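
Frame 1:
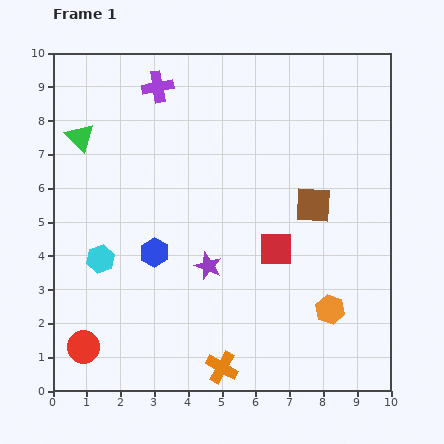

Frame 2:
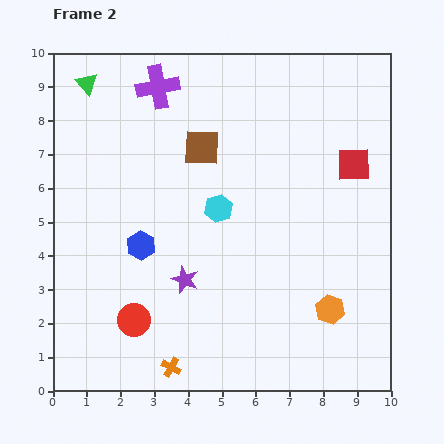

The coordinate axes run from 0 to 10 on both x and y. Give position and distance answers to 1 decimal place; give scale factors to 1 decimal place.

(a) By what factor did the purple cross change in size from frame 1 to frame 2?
1.4×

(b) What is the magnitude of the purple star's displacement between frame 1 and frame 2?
0.8

The purple star moved from (4.6, 3.7) to (3.9, 3.3), a distance of √(0.7² + 0.4²) ≈ 0.8.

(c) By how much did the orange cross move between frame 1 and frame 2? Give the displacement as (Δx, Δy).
(-1.5, 0.0)

The orange cross was at (5.0, 0.7) in frame 1 and (3.5, 0.7) in frame 2.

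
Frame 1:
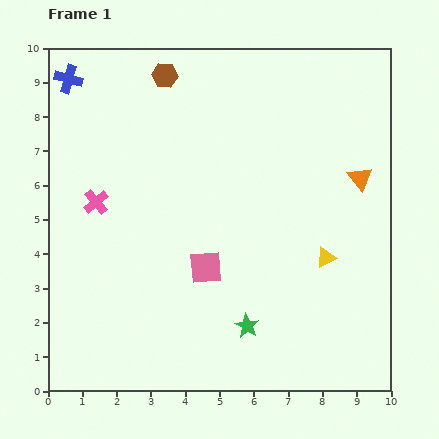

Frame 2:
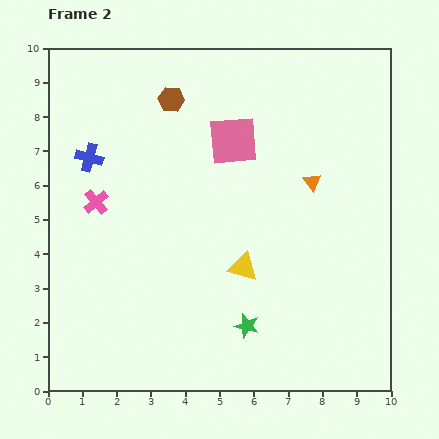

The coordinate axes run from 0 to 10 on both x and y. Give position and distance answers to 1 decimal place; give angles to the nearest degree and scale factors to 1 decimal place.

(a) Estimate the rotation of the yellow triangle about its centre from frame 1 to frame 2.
40° clockwise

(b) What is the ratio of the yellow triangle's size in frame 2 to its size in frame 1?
1.5×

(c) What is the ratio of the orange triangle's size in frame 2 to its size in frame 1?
0.7×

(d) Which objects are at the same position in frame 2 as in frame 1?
the pink cross, the green star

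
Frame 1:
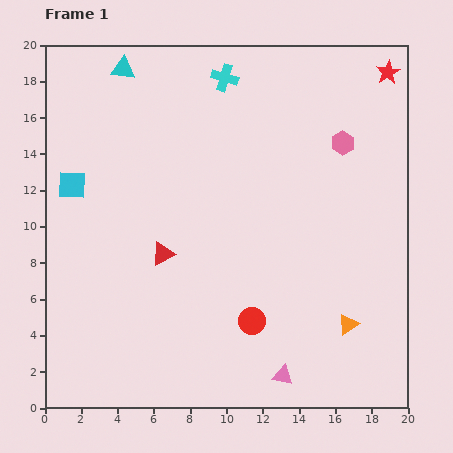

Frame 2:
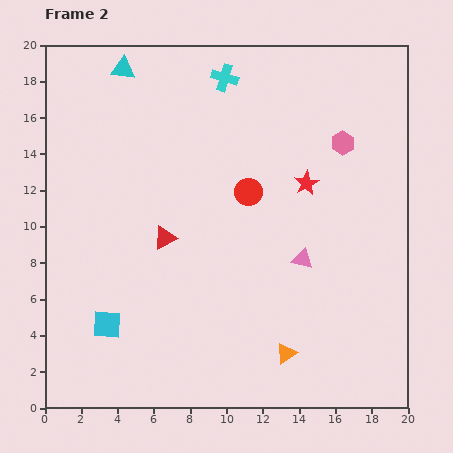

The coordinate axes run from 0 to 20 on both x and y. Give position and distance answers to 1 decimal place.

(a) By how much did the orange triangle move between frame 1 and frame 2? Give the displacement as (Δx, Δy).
(-3.4, -1.6)

The orange triangle was at (16.7, 4.6) in frame 1 and (13.3, 3.0) in frame 2.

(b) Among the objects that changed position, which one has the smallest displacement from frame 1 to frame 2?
the red triangle

(moved 0.9)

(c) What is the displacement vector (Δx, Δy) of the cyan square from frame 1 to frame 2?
(1.9, -7.7)

The cyan square was at (1.5, 12.3) in frame 1 and (3.4, 4.6) in frame 2.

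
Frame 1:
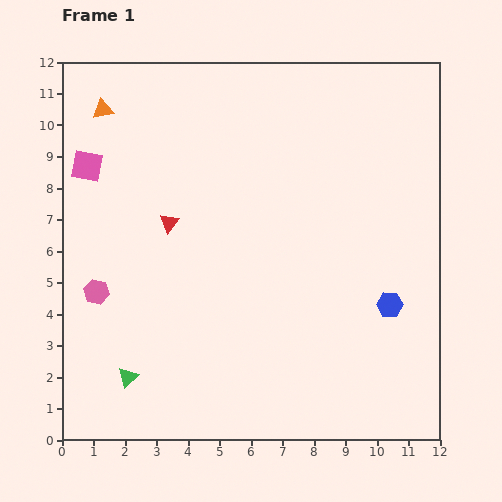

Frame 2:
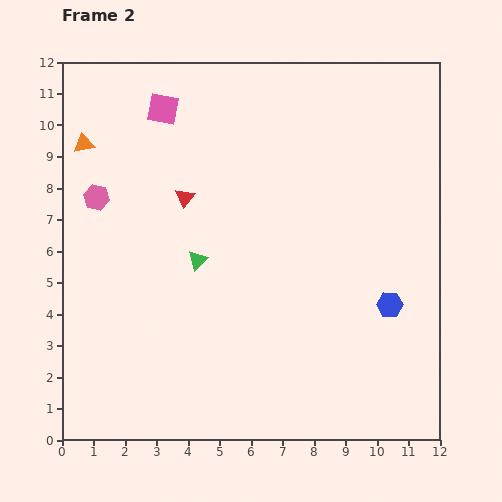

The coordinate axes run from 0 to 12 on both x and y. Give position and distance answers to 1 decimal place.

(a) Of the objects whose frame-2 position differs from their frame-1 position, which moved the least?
the red triangle

(moved 0.9)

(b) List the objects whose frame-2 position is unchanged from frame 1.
the blue hexagon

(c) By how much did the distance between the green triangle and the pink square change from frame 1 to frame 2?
-1.9

Distance in frame 1: 6.8. Distance in frame 2: 4.9.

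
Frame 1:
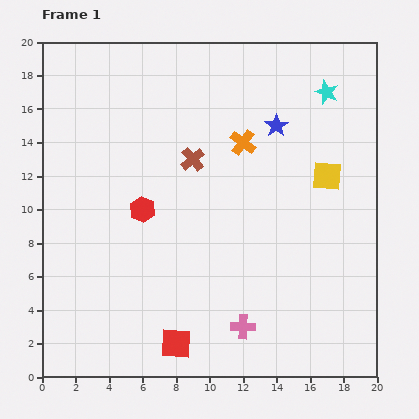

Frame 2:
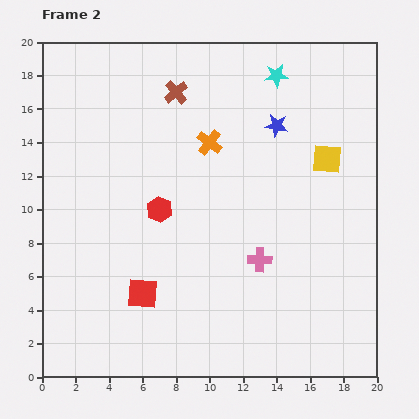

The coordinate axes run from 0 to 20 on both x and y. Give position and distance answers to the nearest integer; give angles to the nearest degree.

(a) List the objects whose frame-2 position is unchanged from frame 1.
the blue star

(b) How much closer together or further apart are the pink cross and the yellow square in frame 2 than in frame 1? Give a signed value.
-3

Distance in frame 1: 10. Distance in frame 2: 7.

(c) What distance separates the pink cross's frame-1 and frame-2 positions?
4

The pink cross moved from (12, 3) to (13, 7), a distance of √(1² + 4²) ≈ 4.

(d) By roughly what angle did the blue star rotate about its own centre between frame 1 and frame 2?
30° counter-clockwise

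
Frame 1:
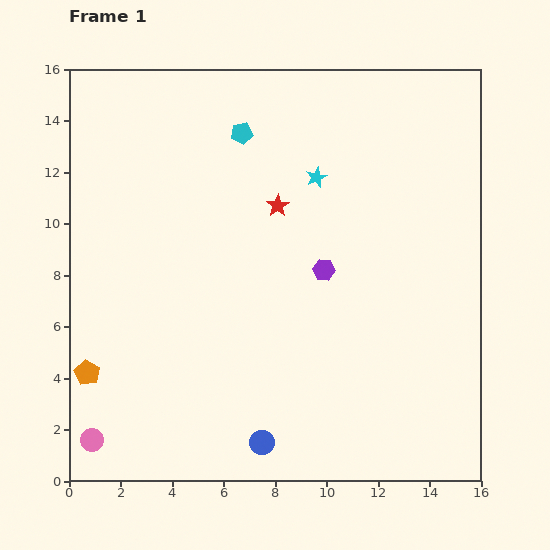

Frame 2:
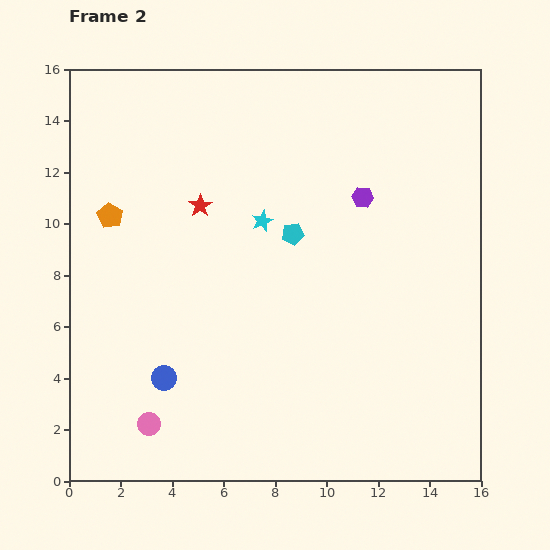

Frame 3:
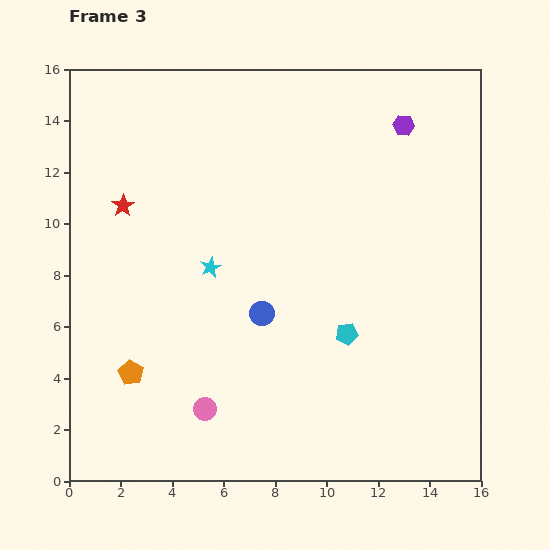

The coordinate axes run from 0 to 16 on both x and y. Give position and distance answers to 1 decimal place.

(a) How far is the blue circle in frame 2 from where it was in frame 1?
4.5

The blue circle moved from (7.5, 1.5) to (3.7, 4.0), a distance of √(3.8² + 2.5²) ≈ 4.5.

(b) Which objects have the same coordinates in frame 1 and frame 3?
none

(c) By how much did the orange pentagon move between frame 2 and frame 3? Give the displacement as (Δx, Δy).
(0.8, -6.1)

The orange pentagon was at (1.6, 10.3) in frame 2 and (2.4, 4.2) in frame 3.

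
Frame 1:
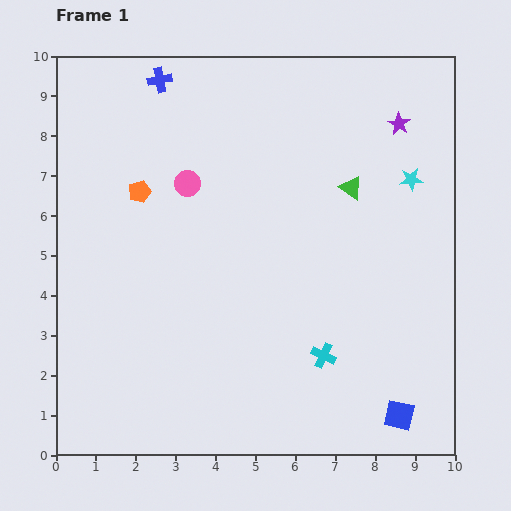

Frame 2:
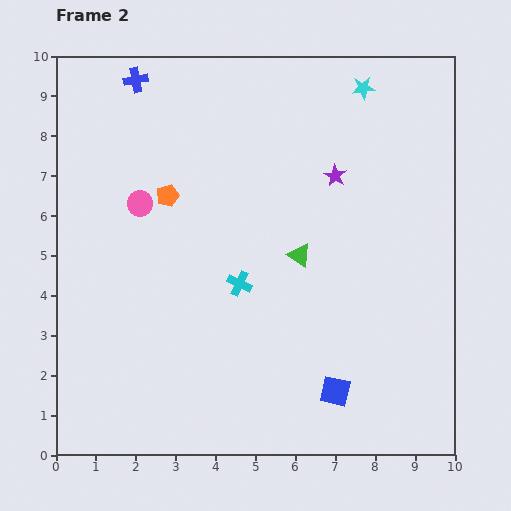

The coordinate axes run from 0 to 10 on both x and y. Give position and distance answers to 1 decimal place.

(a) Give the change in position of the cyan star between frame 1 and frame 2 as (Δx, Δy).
(-1.2, 2.3)

The cyan star was at (8.9, 6.9) in frame 1 and (7.7, 9.2) in frame 2.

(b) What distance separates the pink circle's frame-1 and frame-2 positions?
1.3

The pink circle moved from (3.3, 6.8) to (2.1, 6.3), a distance of √(1.2² + 0.5²) ≈ 1.3.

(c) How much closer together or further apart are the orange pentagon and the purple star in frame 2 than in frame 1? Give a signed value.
-2.5

Distance in frame 1: 6.7. Distance in frame 2: 4.2.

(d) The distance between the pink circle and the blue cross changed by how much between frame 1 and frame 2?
+0.4

Distance in frame 1: 2.7. Distance in frame 2: 3.1.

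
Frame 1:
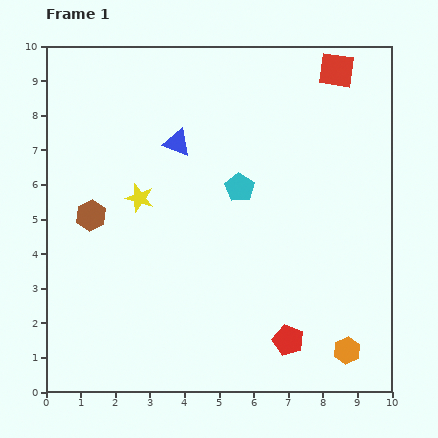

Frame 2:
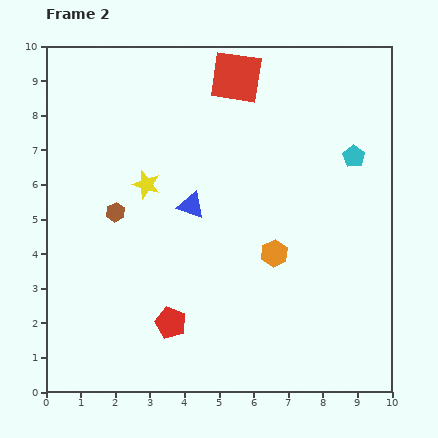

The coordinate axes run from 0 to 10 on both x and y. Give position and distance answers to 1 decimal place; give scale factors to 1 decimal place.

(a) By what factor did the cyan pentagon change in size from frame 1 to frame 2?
0.8×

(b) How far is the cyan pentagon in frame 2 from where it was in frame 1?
3.4

The cyan pentagon moved from (5.6, 5.9) to (8.9, 6.8), a distance of √(3.3² + 0.9²) ≈ 3.4.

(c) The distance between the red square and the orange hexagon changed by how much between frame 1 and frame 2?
-2.9

Distance in frame 1: 8.1. Distance in frame 2: 5.2.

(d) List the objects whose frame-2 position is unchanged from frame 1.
none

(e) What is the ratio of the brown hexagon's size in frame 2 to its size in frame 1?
0.6×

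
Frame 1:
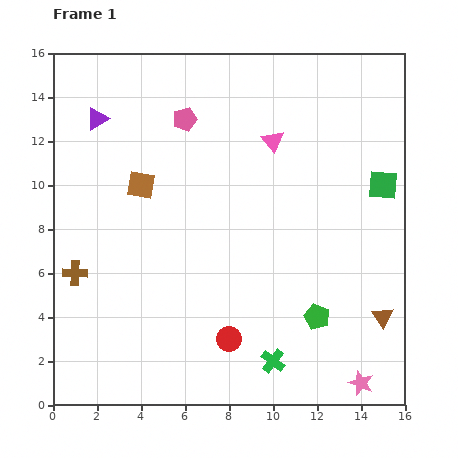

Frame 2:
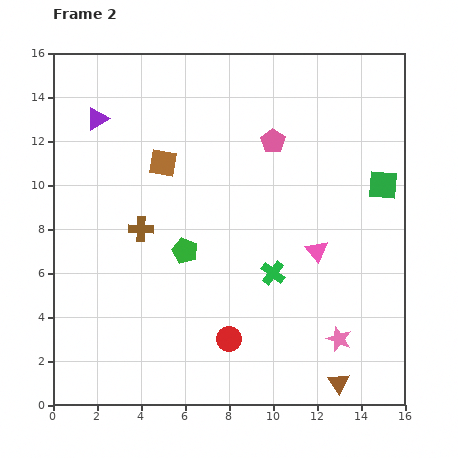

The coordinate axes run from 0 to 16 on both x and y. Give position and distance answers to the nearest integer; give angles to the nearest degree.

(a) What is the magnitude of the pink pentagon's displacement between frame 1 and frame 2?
4

The pink pentagon moved from (6, 13) to (10, 12), a distance of √(4² + 1²) ≈ 4.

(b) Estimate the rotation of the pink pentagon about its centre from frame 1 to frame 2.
19° counter-clockwise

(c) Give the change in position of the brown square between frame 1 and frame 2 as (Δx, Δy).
(1, 1)

The brown square was at (4, 10) in frame 1 and (5, 11) in frame 2.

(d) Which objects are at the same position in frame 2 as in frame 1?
the green square, the purple triangle, the red circle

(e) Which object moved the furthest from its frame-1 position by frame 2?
the green pentagon

(moved 7; next 5)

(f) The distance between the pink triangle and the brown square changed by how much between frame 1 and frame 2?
+2

Distance in frame 1: 6. Distance in frame 2: 8.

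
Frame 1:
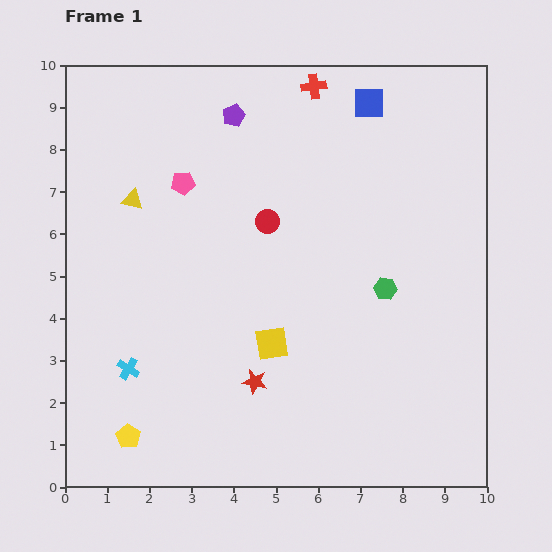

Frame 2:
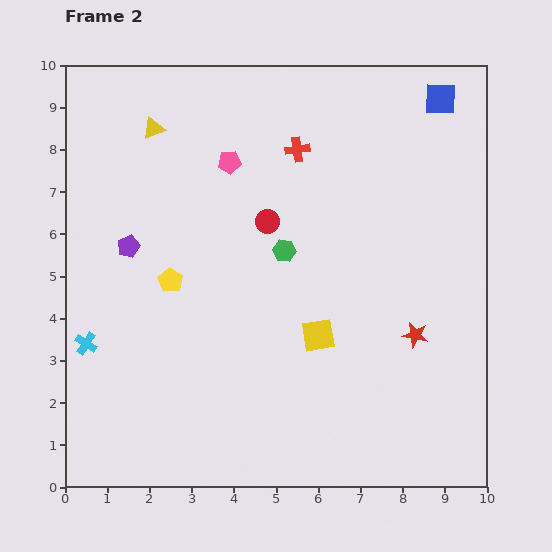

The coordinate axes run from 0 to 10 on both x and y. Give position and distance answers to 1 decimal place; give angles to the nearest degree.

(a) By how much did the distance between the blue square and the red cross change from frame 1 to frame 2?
+2.2

Distance in frame 1: 1.4. Distance in frame 2: 3.6.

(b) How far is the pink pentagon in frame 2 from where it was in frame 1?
1.2

The pink pentagon moved from (2.8, 7.2) to (3.9, 7.7), a distance of √(1.1² + 0.5²) ≈ 1.2.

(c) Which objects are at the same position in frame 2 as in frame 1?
the red circle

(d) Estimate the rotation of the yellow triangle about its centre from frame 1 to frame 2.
36° counter-clockwise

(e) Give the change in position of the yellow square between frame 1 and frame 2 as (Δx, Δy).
(1.1, 0.2)

The yellow square was at (4.9, 3.4) in frame 1 and (6.0, 3.6) in frame 2.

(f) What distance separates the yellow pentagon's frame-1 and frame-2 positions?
3.8

The yellow pentagon moved from (1.5, 1.2) to (2.5, 4.9), a distance of √(1.0² + 3.7²) ≈ 3.8.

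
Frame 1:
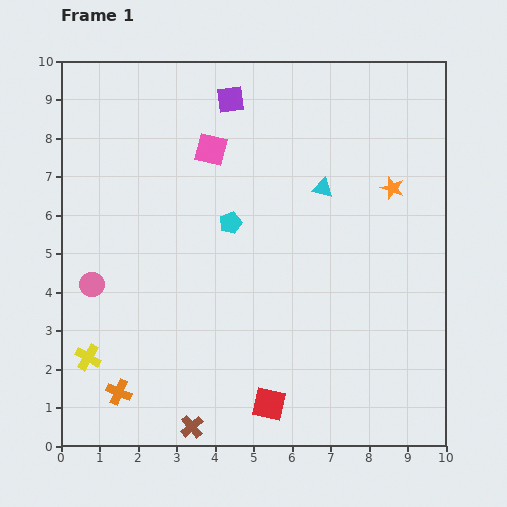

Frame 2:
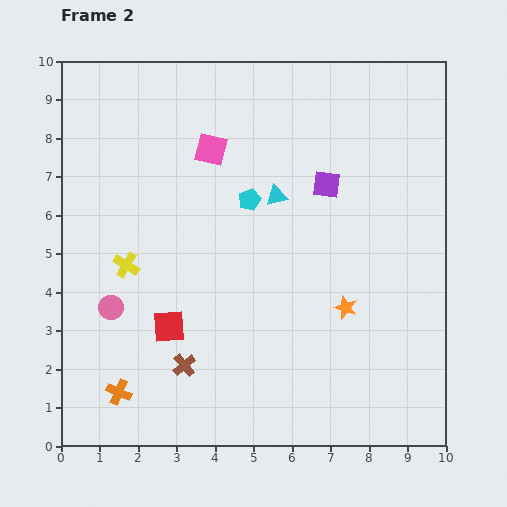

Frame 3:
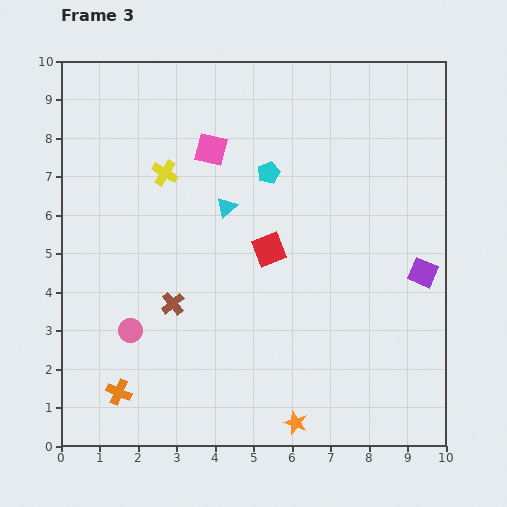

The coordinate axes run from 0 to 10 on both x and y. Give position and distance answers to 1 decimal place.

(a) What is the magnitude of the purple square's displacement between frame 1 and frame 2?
3.3

The purple square moved from (4.4, 9.0) to (6.9, 6.8), a distance of √(2.5² + 2.2²) ≈ 3.3.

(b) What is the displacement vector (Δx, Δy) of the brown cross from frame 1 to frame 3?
(-0.5, 3.2)

The brown cross was at (3.4, 0.5) in frame 1 and (2.9, 3.7) in frame 3.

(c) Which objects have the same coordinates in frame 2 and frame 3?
the orange cross, the pink square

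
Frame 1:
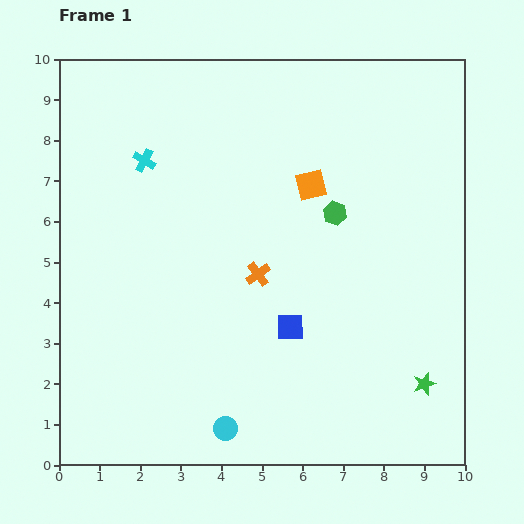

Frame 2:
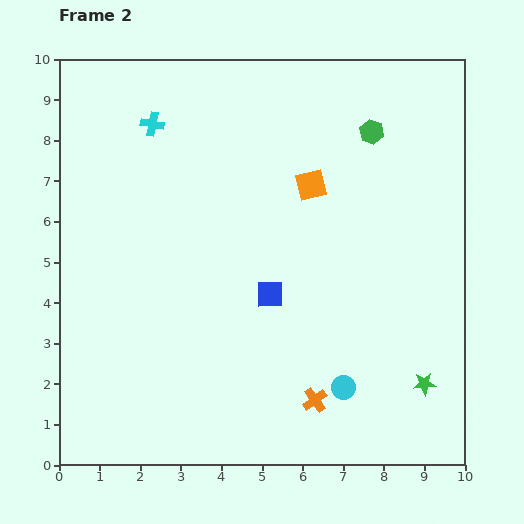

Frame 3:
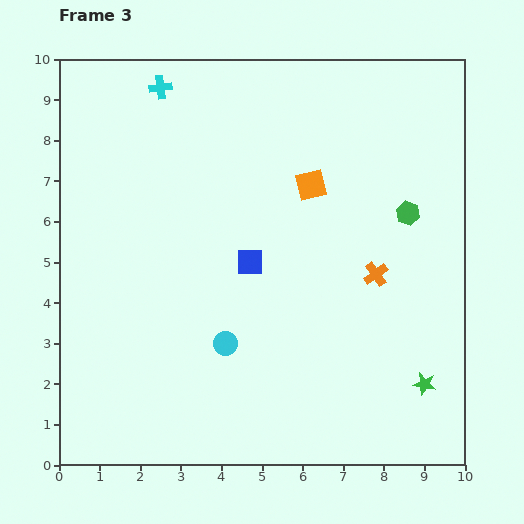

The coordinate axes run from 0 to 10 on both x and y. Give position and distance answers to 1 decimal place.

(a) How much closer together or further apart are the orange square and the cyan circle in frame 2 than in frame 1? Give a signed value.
-1.3

Distance in frame 1: 6.4. Distance in frame 2: 5.1.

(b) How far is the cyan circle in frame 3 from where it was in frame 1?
2.1

The cyan circle moved from (4.1, 0.9) to (4.1, 3.0), a distance of √(0.0² + 2.1²) ≈ 2.1.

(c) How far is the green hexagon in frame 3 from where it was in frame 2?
2.2

The green hexagon moved from (7.7, 8.2) to (8.6, 6.2), a distance of √(0.9² + 2.0²) ≈ 2.2.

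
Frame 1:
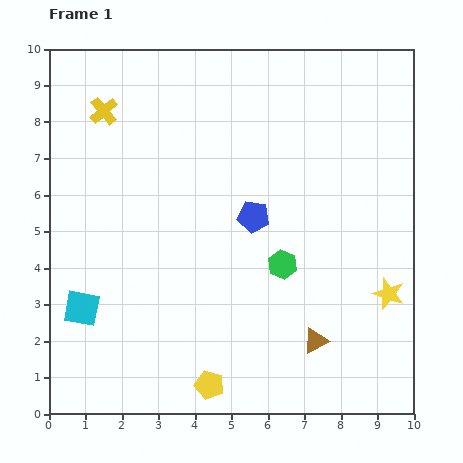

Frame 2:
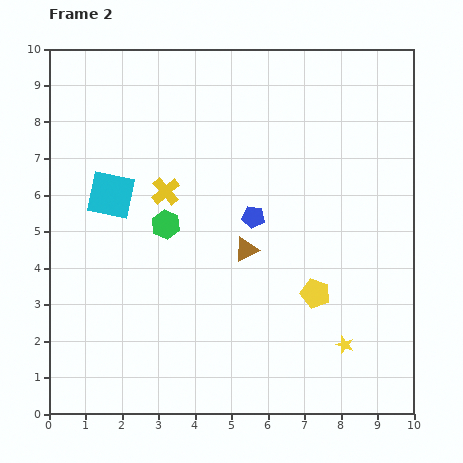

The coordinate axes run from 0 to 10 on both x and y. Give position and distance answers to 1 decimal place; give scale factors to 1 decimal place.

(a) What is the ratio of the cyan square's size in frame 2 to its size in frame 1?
1.3×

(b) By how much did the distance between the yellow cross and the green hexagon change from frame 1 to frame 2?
-5.6

Distance in frame 1: 6.5. Distance in frame 2: 0.9.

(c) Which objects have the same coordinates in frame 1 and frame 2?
the blue pentagon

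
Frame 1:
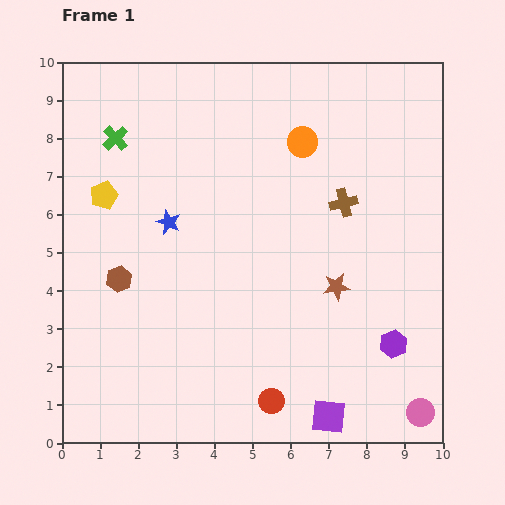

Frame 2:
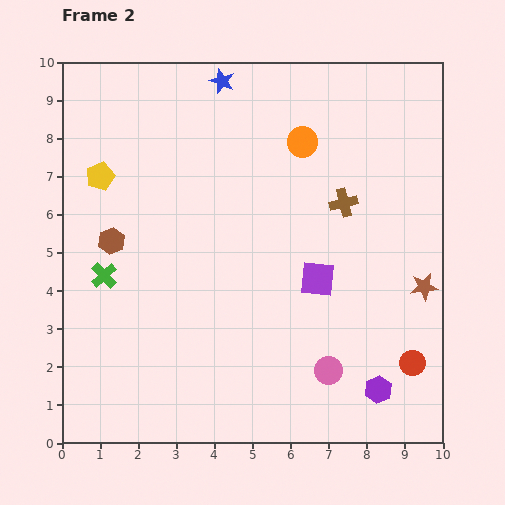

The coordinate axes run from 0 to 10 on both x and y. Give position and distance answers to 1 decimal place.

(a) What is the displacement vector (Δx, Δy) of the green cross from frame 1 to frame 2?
(-0.3, -3.6)

The green cross was at (1.4, 8.0) in frame 1 and (1.1, 4.4) in frame 2.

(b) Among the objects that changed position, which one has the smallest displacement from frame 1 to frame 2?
the yellow pentagon

(moved 0.5)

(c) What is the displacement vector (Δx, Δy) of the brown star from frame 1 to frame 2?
(2.3, 0.0)

The brown star was at (7.2, 4.1) in frame 1 and (9.5, 4.1) in frame 2.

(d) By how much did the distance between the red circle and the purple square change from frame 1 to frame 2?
+1.7

Distance in frame 1: 1.6. Distance in frame 2: 3.3.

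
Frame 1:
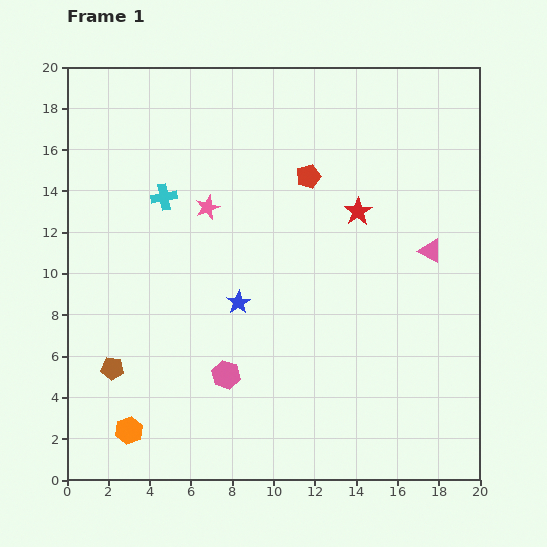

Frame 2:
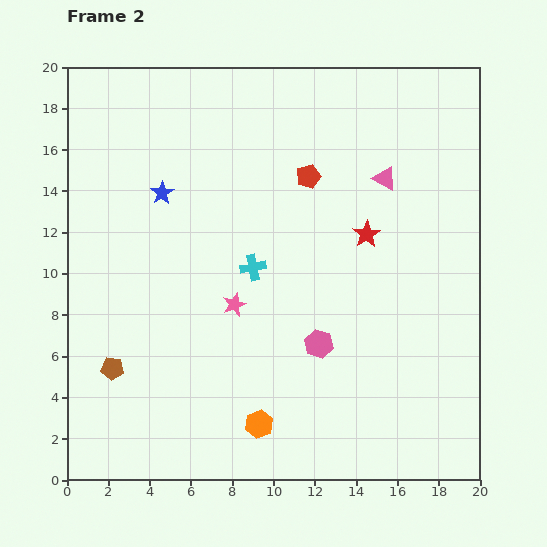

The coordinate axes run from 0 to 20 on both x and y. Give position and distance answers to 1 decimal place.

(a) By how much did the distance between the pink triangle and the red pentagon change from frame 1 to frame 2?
-3.2

Distance in frame 1: 6.9. Distance in frame 2: 3.7.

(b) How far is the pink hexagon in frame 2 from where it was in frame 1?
4.7

The pink hexagon moved from (7.7, 5.1) to (12.2, 6.6), a distance of √(4.5² + 1.5²) ≈ 4.7.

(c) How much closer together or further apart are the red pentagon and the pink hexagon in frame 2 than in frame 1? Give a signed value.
-2.3

Distance in frame 1: 10.4. Distance in frame 2: 8.1.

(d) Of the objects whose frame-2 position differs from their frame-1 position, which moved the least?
the red star

(moved 1.2)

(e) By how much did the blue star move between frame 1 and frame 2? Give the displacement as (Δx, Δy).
(-3.7, 5.3)

The blue star was at (8.3, 8.6) in frame 1 and (4.6, 13.9) in frame 2.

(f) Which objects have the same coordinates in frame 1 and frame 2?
the red pentagon, the brown pentagon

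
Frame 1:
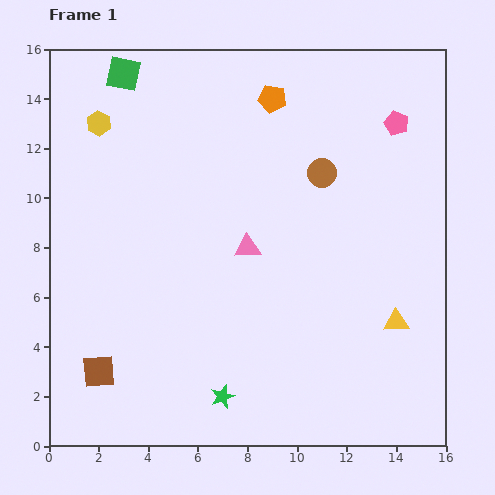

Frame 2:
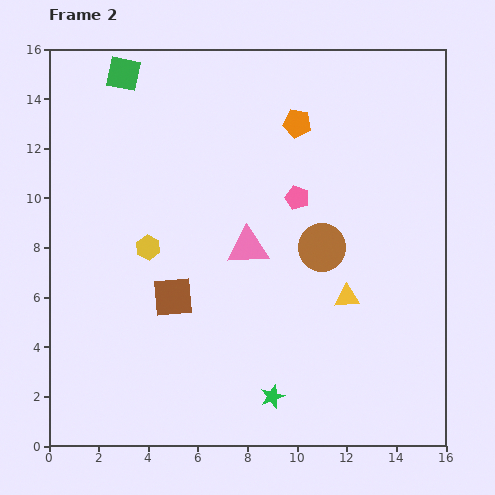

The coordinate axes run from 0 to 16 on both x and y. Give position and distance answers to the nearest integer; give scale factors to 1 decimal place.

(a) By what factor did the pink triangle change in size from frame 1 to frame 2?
1.6×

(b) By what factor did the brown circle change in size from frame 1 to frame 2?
1.6×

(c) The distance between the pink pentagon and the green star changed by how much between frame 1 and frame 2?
-5

Distance in frame 1: 13. Distance in frame 2: 8.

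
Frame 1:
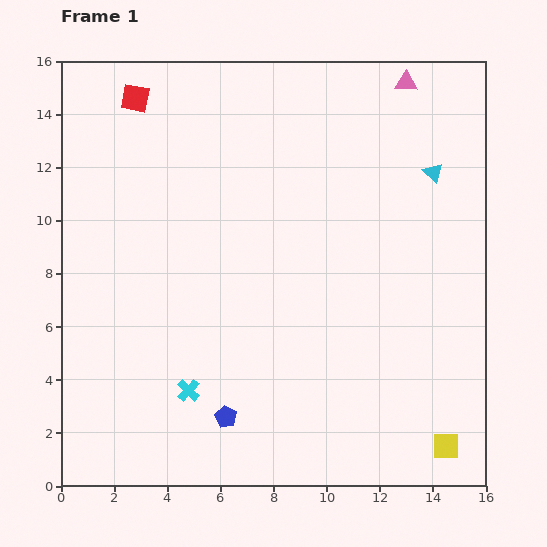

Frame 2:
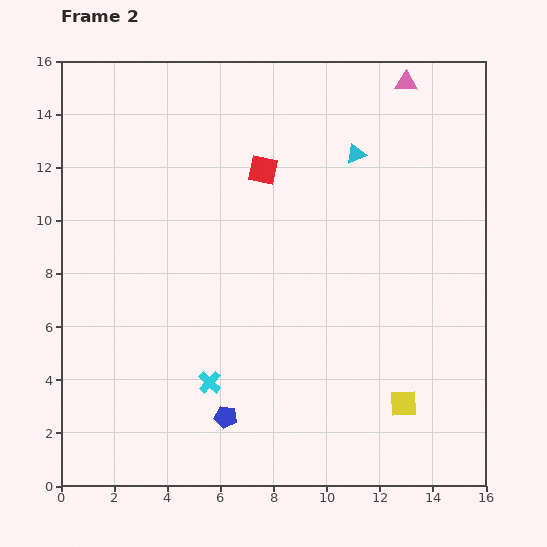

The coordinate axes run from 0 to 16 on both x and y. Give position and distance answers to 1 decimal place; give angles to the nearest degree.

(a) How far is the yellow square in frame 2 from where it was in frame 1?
2.3

The yellow square moved from (14.5, 1.5) to (12.9, 3.1), a distance of √(1.6² + 1.6²) ≈ 2.3.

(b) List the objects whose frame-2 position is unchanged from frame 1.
the blue pentagon, the pink triangle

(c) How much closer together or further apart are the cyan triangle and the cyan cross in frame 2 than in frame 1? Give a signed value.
-2.1

Distance in frame 1: 12.3. Distance in frame 2: 10.2.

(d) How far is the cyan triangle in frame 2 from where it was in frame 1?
3.0

The cyan triangle moved from (14.0, 11.8) to (11.1, 12.5), a distance of √(2.9² + 0.7²) ≈ 3.0.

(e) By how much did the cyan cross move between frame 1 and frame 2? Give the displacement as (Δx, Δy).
(0.8, 0.3)

The cyan cross was at (4.8, 3.6) in frame 1 and (5.6, 3.9) in frame 2.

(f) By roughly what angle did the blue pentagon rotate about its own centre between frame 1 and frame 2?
19° counter-clockwise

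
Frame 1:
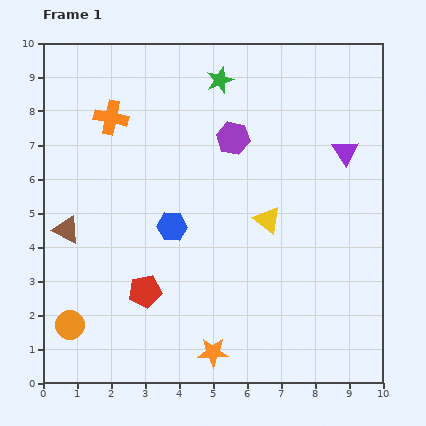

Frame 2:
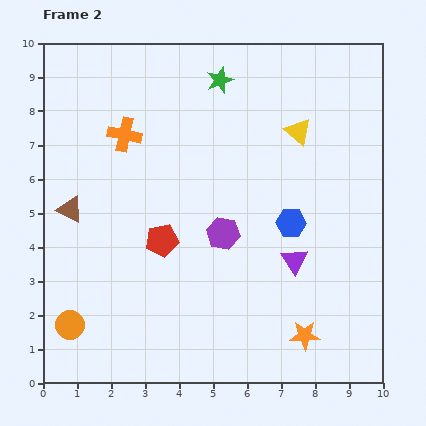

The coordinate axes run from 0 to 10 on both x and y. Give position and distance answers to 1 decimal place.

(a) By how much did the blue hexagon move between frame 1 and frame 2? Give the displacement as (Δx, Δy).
(3.5, 0.1)

The blue hexagon was at (3.8, 4.6) in frame 1 and (7.3, 4.7) in frame 2.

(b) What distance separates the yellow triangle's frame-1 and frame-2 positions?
2.8

The yellow triangle moved from (6.6, 4.8) to (7.5, 7.4), a distance of √(0.9² + 2.6²) ≈ 2.8.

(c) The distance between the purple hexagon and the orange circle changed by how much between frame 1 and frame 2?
-2.1

Distance in frame 1: 7.3. Distance in frame 2: 5.2.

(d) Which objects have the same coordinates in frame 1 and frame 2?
the orange circle, the green star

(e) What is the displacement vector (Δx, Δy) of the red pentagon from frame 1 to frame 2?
(0.5, 1.5)

The red pentagon was at (3.0, 2.7) in frame 1 and (3.5, 4.2) in frame 2.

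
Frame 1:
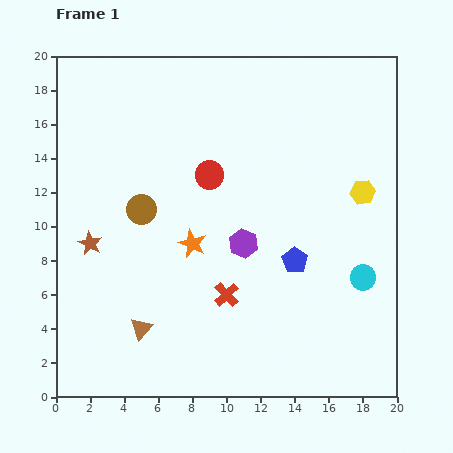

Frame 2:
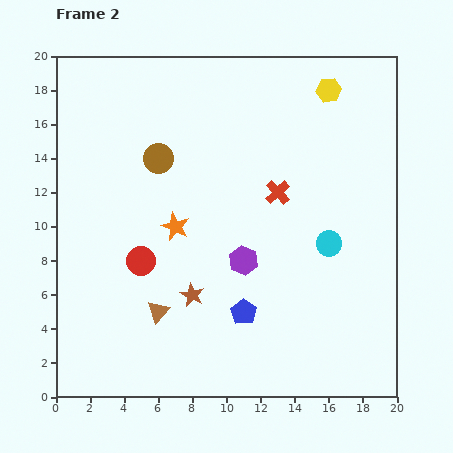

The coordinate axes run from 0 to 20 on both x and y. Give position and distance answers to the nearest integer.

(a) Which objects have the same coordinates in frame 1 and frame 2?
none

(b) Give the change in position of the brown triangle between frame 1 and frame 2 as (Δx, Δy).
(1, 1)

The brown triangle was at (5, 4) in frame 1 and (6, 5) in frame 2.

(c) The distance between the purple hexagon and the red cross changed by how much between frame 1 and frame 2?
+1

Distance in frame 1: 3. Distance in frame 2: 4.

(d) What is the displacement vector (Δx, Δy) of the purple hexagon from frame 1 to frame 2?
(0, -1)

The purple hexagon was at (11, 9) in frame 1 and (11, 8) in frame 2.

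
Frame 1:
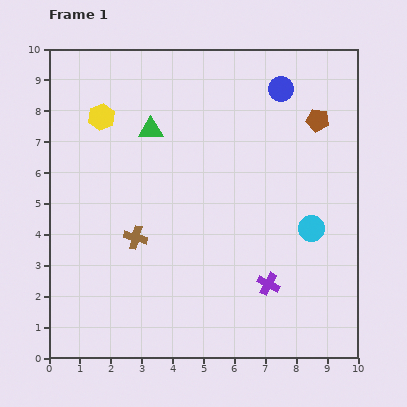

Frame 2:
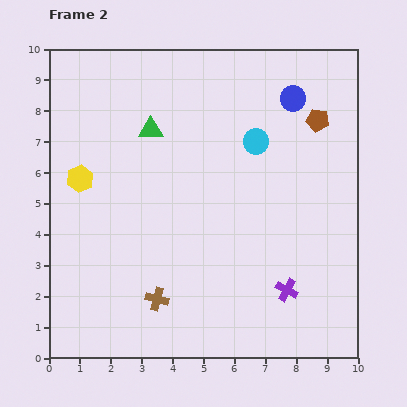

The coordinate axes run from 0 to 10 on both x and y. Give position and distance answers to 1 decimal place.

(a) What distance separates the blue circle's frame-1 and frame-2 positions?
0.5

The blue circle moved from (7.5, 8.7) to (7.9, 8.4), a distance of √(0.4² + 0.3²) ≈ 0.5.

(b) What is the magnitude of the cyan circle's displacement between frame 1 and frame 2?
3.3

The cyan circle moved from (8.5, 4.2) to (6.7, 7.0), a distance of √(1.8² + 2.8²) ≈ 3.3.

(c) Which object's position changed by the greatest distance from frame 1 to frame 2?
the cyan circle

(moved 3.3; next 2.1)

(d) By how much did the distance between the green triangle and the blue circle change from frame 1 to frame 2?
+0.3

Distance in frame 1: 4.4. Distance in frame 2: 4.7.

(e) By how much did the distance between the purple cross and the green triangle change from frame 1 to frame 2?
+0.5

Distance in frame 1: 6.3. Distance in frame 2: 6.8.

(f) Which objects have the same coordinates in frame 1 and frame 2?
the green triangle, the brown pentagon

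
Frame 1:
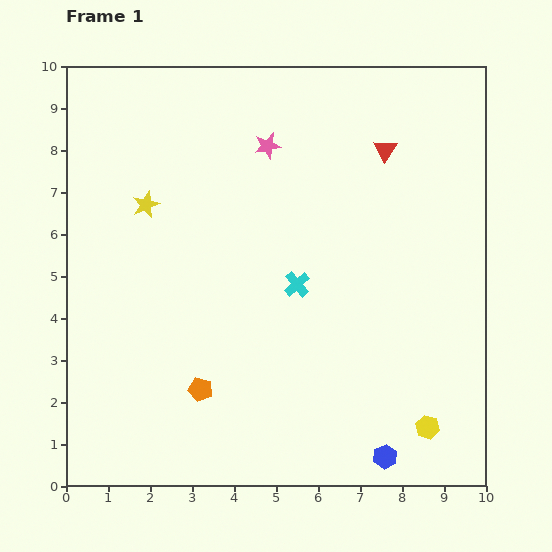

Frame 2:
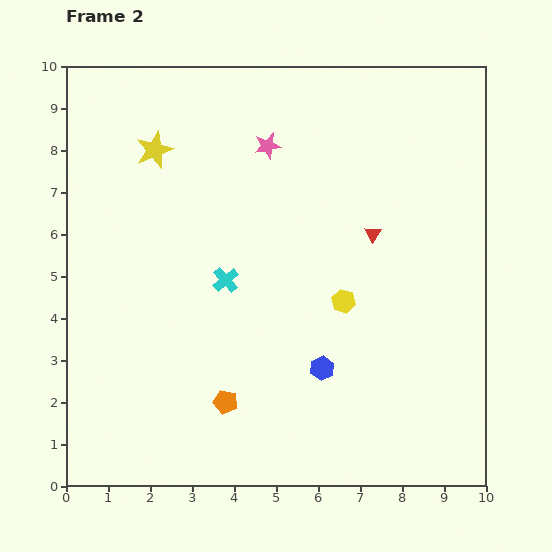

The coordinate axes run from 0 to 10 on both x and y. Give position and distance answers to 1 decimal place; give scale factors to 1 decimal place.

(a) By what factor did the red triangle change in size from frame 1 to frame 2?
0.7×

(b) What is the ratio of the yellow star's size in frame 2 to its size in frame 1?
1.4×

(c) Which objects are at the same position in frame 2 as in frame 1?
the pink star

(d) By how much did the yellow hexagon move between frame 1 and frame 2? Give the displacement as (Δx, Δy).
(-2.0, 3.0)

The yellow hexagon was at (8.6, 1.4) in frame 1 and (6.6, 4.4) in frame 2.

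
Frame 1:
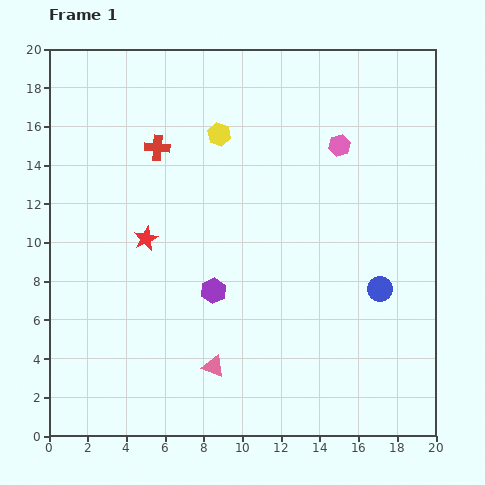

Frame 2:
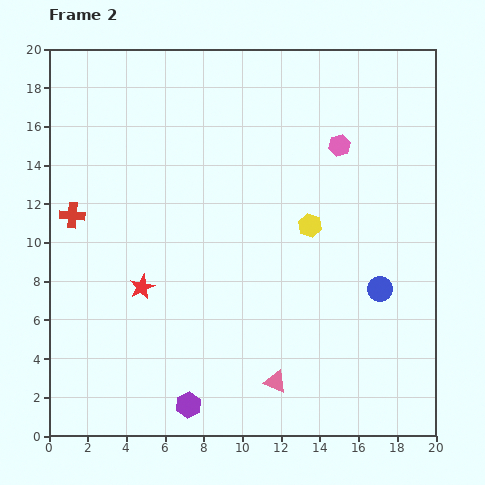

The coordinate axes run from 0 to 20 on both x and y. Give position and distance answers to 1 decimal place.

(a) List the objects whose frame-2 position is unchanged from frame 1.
the pink hexagon, the blue circle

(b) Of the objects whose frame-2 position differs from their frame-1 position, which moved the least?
the red star

(moved 2.5)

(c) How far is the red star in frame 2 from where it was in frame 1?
2.5

The red star moved from (5.0, 10.2) to (4.8, 7.7), a distance of √(0.2² + 2.5²) ≈ 2.5.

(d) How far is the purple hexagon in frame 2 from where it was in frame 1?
6.0

The purple hexagon moved from (8.5, 7.5) to (7.2, 1.6), a distance of √(1.3² + 5.9²) ≈ 6.0.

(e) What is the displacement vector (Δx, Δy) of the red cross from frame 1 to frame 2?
(-4.4, -3.5)

The red cross was at (5.6, 14.9) in frame 1 and (1.2, 11.4) in frame 2.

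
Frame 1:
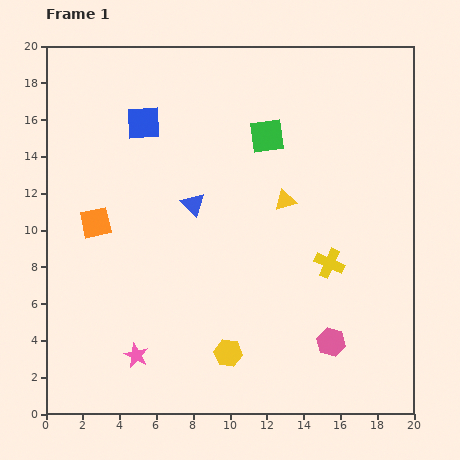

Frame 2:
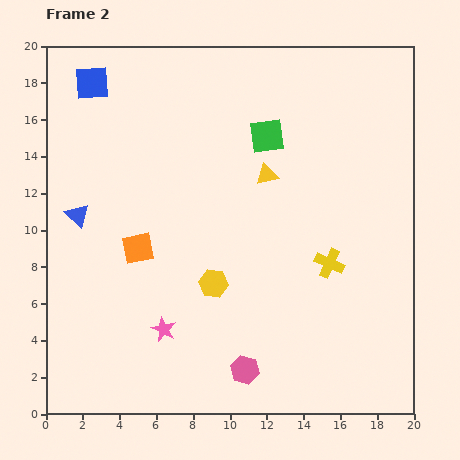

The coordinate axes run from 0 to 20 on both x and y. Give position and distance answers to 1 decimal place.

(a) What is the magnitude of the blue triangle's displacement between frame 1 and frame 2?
6.3

The blue triangle moved from (8.0, 11.4) to (1.7, 10.8), a distance of √(6.3² + 0.6²) ≈ 6.3.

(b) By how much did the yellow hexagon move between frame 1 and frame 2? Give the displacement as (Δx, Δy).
(-0.8, 3.8)

The yellow hexagon was at (9.9, 3.3) in frame 1 and (9.1, 7.1) in frame 2.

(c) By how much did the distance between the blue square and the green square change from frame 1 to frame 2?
+3.2

Distance in frame 1: 6.7. Distance in frame 2: 9.9.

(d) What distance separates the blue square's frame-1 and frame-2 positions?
3.6

The blue square moved from (5.3, 15.8) to (2.5, 18.0), a distance of √(2.8² + 2.2²) ≈ 3.6.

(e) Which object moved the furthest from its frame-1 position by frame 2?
the blue triangle

(moved 6.3; next 4.9)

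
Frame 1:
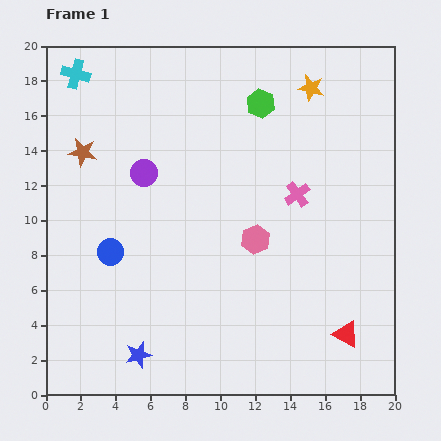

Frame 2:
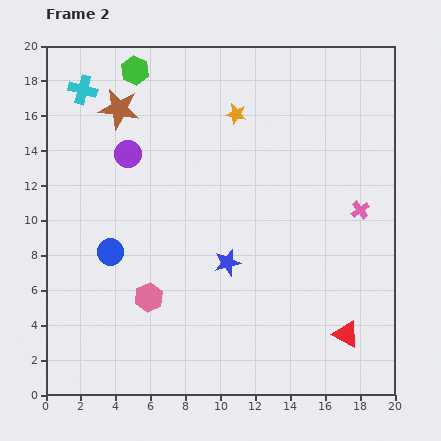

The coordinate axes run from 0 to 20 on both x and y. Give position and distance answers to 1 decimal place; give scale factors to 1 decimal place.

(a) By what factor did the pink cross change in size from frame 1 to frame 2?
0.7×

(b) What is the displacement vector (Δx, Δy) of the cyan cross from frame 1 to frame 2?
(0.4, -0.9)

The cyan cross was at (1.7, 18.4) in frame 1 and (2.1, 17.5) in frame 2.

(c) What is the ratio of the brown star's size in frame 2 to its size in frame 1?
1.4×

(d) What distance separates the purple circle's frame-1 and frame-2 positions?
1.4

The purple circle moved from (5.6, 12.7) to (4.7, 13.8), a distance of √(0.9² + 1.1²) ≈ 1.4.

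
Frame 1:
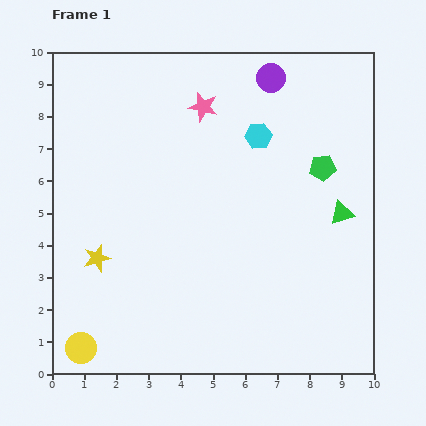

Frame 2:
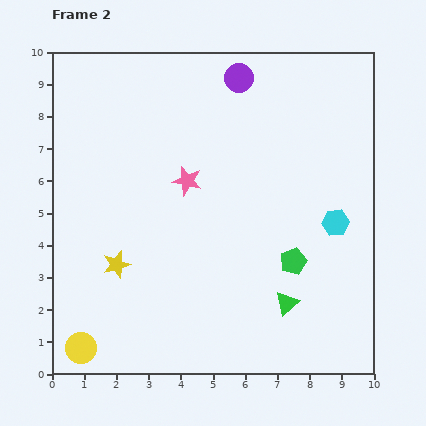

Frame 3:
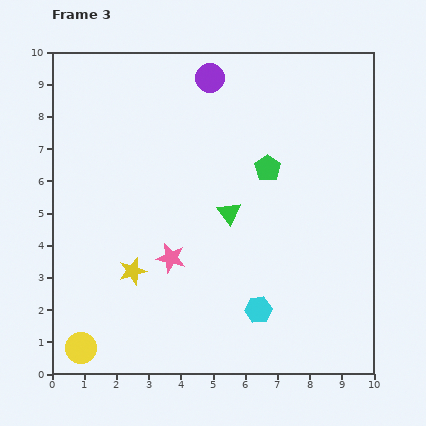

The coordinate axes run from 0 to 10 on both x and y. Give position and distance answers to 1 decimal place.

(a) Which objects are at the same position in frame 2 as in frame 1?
the yellow circle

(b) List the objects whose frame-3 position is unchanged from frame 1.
the yellow circle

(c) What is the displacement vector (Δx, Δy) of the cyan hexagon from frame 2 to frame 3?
(-2.4, -2.7)

The cyan hexagon was at (8.8, 4.7) in frame 2 and (6.4, 2.0) in frame 3.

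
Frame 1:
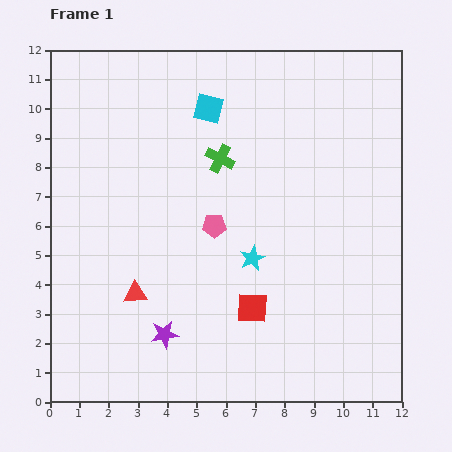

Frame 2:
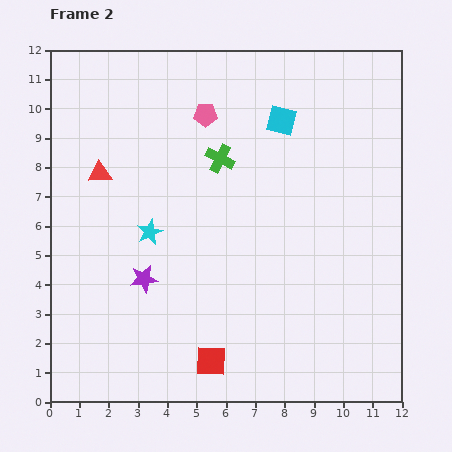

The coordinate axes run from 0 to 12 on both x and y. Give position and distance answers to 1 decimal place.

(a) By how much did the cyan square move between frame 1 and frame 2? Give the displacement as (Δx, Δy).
(2.5, -0.4)

The cyan square was at (5.4, 10.0) in frame 1 and (7.9, 9.6) in frame 2.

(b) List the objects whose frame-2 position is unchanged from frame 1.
the green cross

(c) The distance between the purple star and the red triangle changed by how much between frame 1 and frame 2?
+2.2

Distance in frame 1: 1.7. Distance in frame 2: 3.9.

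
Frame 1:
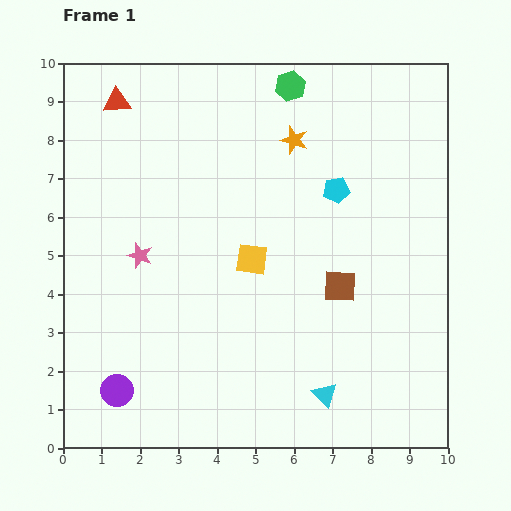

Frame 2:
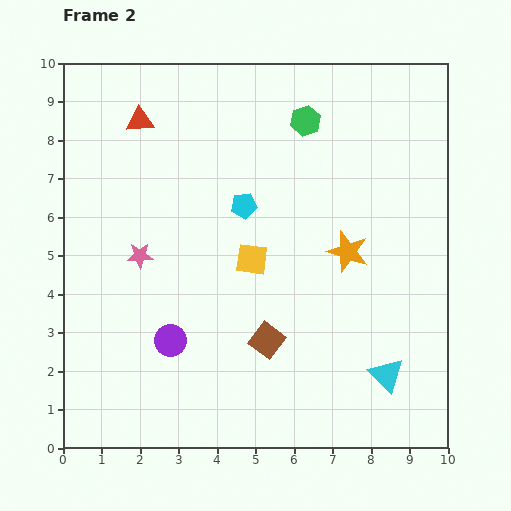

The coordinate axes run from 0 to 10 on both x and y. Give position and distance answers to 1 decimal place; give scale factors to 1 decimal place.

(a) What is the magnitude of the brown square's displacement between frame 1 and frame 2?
2.4

The brown square moved from (7.2, 4.2) to (5.3, 2.8), a distance of √(1.9² + 1.4²) ≈ 2.4.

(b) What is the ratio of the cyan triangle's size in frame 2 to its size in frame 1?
1.4×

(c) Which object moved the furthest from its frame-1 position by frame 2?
the orange star

(moved 3.2; next 2.4)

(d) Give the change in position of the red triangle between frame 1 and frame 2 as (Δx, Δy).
(0.6, -0.5)

The red triangle was at (1.4, 9.0) in frame 1 and (2.0, 8.5) in frame 2.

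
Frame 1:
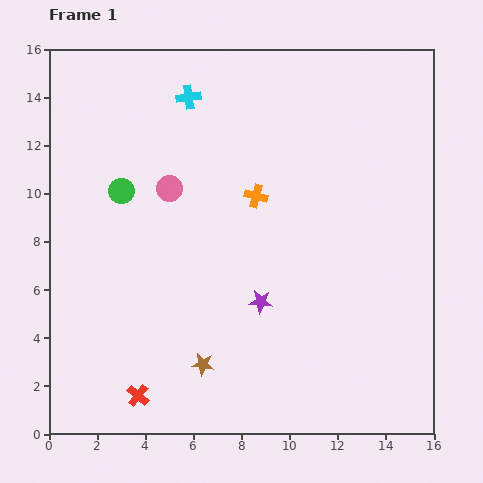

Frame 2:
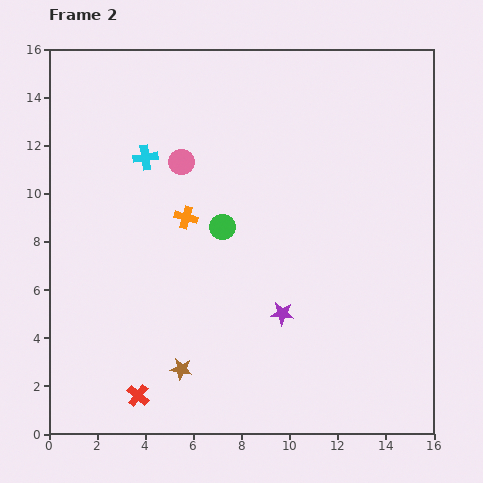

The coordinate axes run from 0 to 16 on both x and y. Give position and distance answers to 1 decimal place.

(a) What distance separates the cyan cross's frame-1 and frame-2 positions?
3.1

The cyan cross moved from (5.8, 14.0) to (4.0, 11.5), a distance of √(1.8² + 2.5²) ≈ 3.1.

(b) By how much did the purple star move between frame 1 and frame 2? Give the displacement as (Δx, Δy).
(0.9, -0.5)

The purple star was at (8.8, 5.5) in frame 1 and (9.7, 5.0) in frame 2.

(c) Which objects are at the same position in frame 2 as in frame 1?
the red cross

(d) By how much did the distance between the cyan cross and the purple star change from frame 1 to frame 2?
-0.4

Distance in frame 1: 9.0. Distance in frame 2: 8.6.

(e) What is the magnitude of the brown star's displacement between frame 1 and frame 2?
0.9

The brown star moved from (6.4, 2.9) to (5.5, 2.7), a distance of √(0.9² + 0.2²) ≈ 0.9.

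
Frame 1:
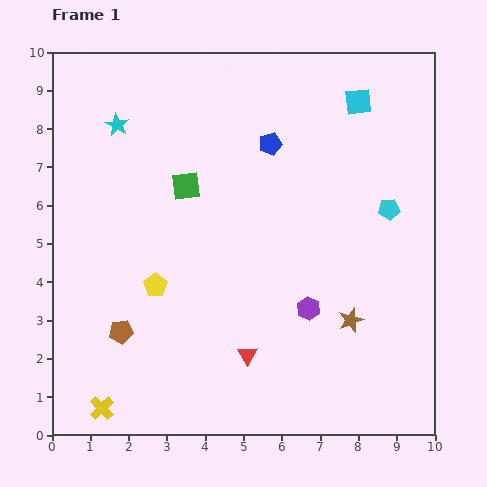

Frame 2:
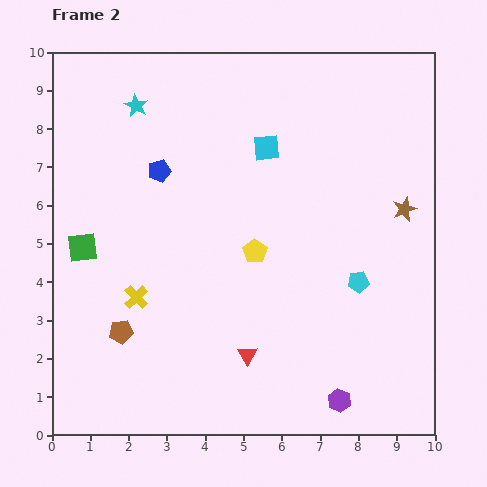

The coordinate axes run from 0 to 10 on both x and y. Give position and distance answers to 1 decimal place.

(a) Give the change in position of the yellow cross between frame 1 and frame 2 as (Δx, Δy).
(0.9, 2.9)

The yellow cross was at (1.3, 0.7) in frame 1 and (2.2, 3.6) in frame 2.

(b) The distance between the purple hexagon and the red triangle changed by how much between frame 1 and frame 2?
+0.7

Distance in frame 1: 2.0. Distance in frame 2: 2.7.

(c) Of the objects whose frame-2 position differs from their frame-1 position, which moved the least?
the cyan star

(moved 0.7)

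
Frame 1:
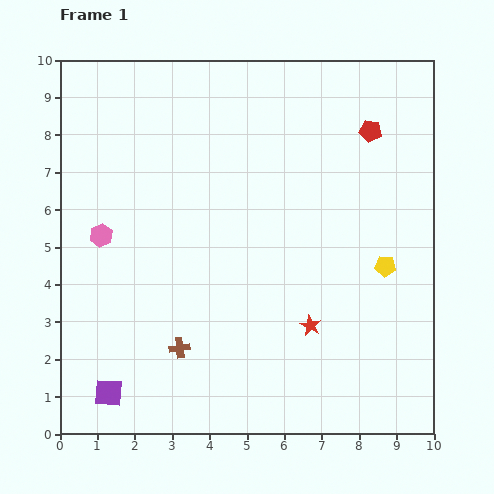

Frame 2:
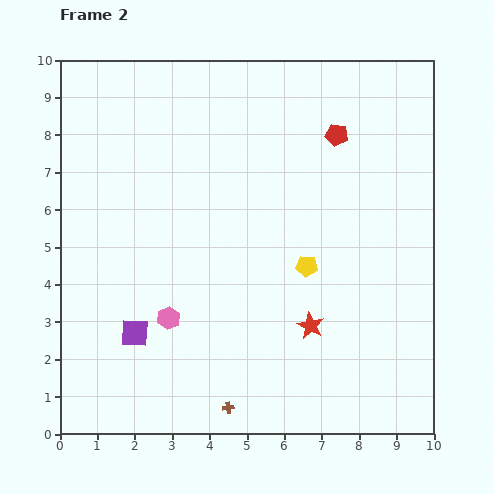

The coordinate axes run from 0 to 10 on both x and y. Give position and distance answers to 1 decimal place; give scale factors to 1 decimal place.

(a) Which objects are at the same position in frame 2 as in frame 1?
the red star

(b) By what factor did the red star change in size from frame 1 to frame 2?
1.3×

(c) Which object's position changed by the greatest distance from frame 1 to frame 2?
the pink hexagon

(moved 2.8; next 2.1)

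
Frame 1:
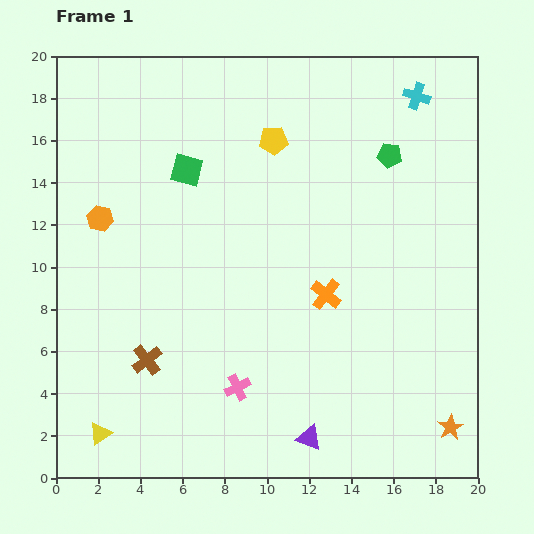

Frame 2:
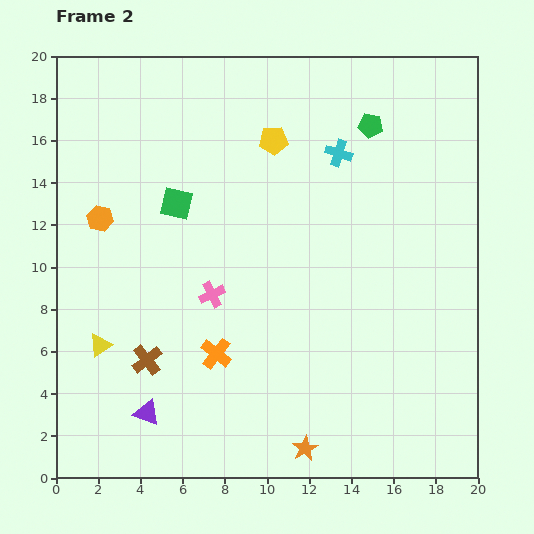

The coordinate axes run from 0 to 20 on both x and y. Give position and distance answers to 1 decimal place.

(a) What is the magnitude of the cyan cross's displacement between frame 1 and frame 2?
4.6

The cyan cross moved from (17.1, 18.1) to (13.4, 15.4), a distance of √(3.7² + 2.7²) ≈ 4.6.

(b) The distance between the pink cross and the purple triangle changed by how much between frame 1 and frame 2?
+2.2

Distance in frame 1: 4.2. Distance in frame 2: 6.4.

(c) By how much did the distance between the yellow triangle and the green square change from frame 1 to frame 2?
-5.6

Distance in frame 1: 13.2. Distance in frame 2: 7.6.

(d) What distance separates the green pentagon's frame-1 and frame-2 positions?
1.7

The green pentagon moved from (15.8, 15.3) to (14.9, 16.7), a distance of √(0.9² + 1.4²) ≈ 1.7.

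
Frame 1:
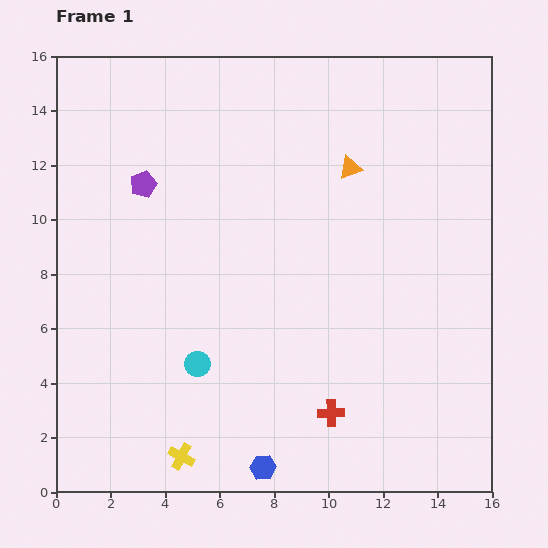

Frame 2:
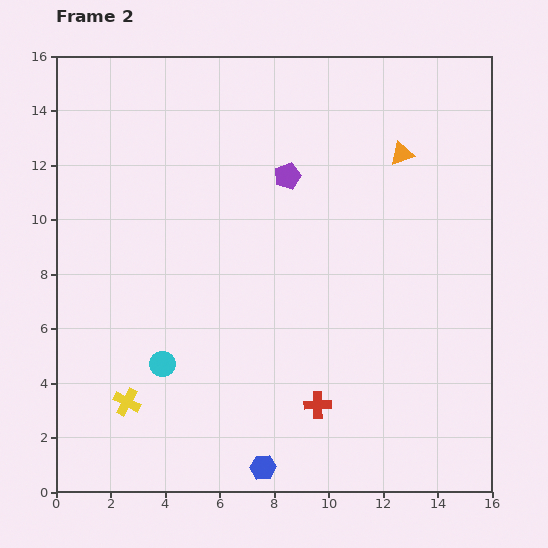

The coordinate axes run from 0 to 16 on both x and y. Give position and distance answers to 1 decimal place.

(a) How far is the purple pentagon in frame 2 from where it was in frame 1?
5.3

The purple pentagon moved from (3.2, 11.3) to (8.5, 11.6), a distance of √(5.3² + 0.3²) ≈ 5.3.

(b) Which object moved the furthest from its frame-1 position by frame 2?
the purple pentagon

(moved 5.3; next 2.8)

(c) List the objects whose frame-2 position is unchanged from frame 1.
the blue hexagon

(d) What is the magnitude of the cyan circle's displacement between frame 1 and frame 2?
1.3

The cyan circle moved from (5.2, 4.7) to (3.9, 4.7), a distance of √(1.3² + 0.0²) ≈ 1.3.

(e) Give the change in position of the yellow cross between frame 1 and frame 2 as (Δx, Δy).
(-2.0, 2.0)

The yellow cross was at (4.6, 1.3) in frame 1 and (2.6, 3.3) in frame 2.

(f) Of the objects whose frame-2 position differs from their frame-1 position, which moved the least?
the red cross

(moved 0.6)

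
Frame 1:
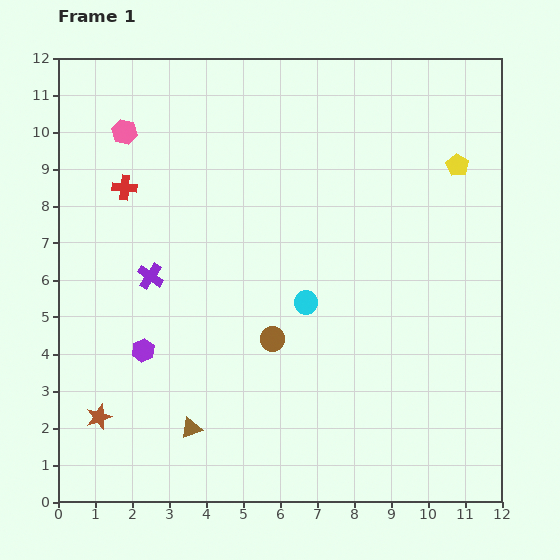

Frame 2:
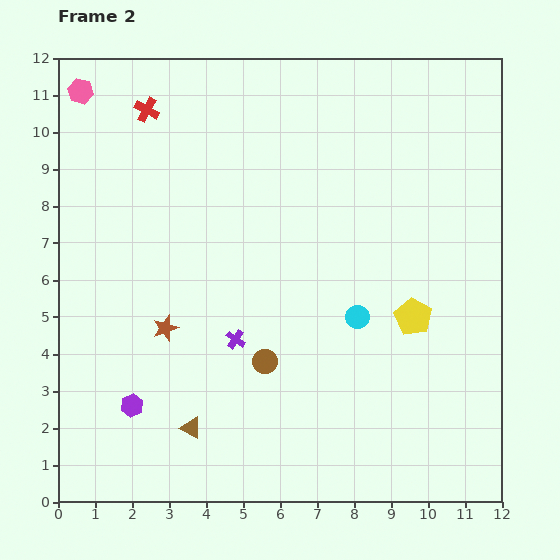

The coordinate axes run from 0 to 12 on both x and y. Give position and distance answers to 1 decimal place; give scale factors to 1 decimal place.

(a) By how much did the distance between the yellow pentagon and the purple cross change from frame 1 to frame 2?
-4.0

Distance in frame 1: 8.8. Distance in frame 2: 4.8.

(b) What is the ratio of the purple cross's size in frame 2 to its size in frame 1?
0.7×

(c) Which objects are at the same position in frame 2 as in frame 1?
the brown triangle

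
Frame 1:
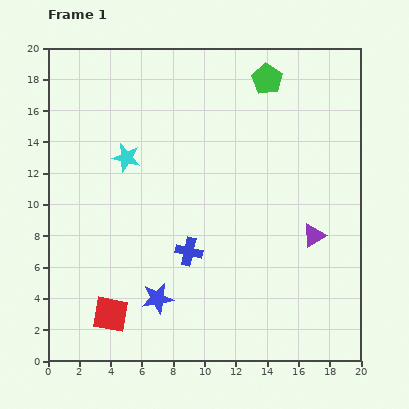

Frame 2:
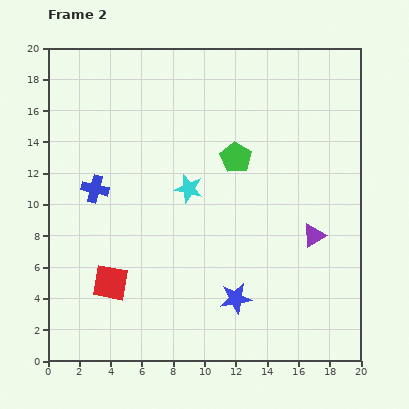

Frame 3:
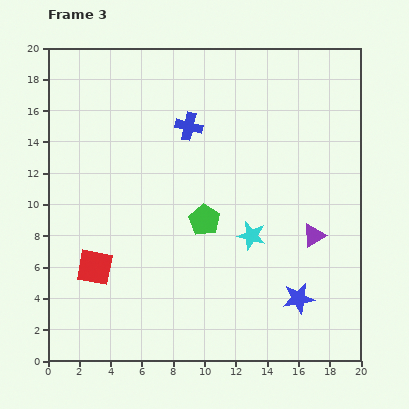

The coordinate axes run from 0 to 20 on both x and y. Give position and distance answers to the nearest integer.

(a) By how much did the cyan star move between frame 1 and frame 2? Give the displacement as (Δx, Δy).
(4, -2)

The cyan star was at (5, 13) in frame 1 and (9, 11) in frame 2.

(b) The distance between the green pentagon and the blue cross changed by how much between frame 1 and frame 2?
-3

Distance in frame 1: 12. Distance in frame 2: 9.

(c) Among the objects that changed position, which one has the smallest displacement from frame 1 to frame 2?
the red square

(moved 2)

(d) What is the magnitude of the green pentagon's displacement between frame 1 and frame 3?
10

The green pentagon moved from (14, 18) to (10, 9), a distance of √(4² + 9²) ≈ 10.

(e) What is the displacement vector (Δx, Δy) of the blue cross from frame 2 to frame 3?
(6, 4)

The blue cross was at (3, 11) in frame 2 and (9, 15) in frame 3.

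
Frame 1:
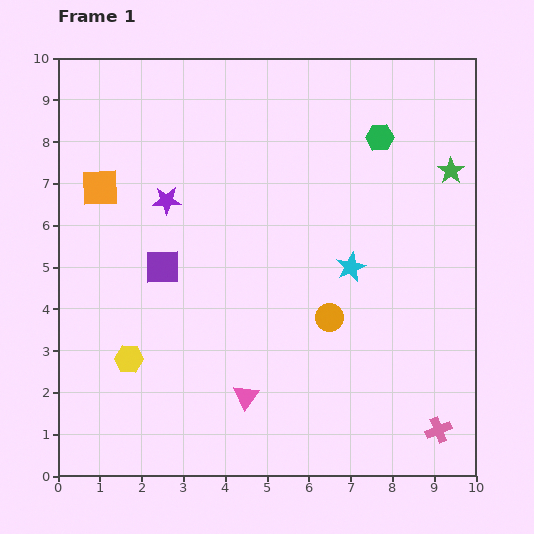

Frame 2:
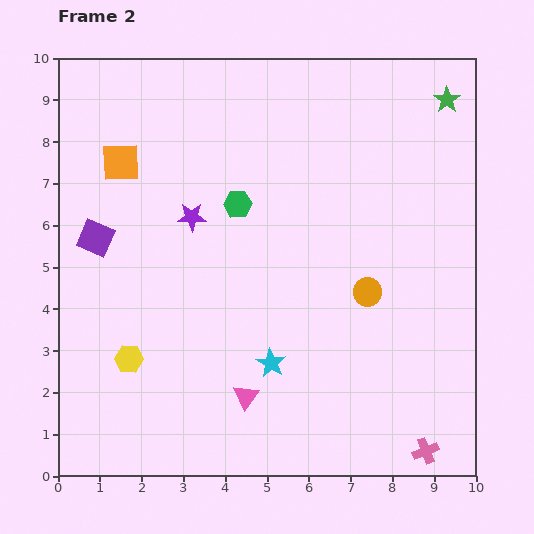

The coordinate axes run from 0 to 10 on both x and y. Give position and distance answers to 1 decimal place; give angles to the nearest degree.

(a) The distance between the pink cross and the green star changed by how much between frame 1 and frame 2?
+2.2

Distance in frame 1: 6.2. Distance in frame 2: 8.4.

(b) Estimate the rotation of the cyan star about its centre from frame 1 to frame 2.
17° counter-clockwise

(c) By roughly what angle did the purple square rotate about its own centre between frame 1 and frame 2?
25° clockwise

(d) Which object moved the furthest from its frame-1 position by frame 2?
the green hexagon

(moved 3.8; next 3.0)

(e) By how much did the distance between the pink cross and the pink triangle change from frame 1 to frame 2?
-0.2

Distance in frame 1: 4.7. Distance in frame 2: 4.5.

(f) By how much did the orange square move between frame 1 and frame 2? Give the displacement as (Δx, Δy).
(0.5, 0.6)

The orange square was at (1.0, 6.9) in frame 1 and (1.5, 7.5) in frame 2.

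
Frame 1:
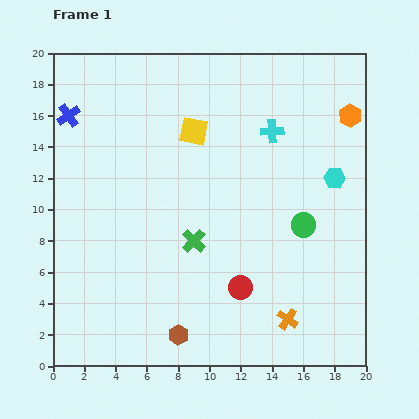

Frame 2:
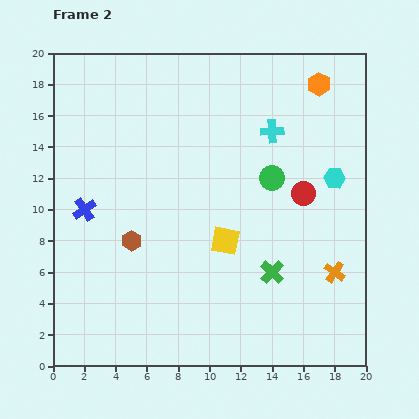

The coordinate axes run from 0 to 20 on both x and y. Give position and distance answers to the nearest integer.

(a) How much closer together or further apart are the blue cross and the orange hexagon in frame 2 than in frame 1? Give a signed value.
-1

Distance in frame 1: 18. Distance in frame 2: 17.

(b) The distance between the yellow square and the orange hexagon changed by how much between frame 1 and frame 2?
+2

Distance in frame 1: 10. Distance in frame 2: 12.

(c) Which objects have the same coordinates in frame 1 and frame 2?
the cyan hexagon, the cyan cross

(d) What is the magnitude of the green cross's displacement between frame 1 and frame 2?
5

The green cross moved from (9, 8) to (14, 6), a distance of √(5² + 2²) ≈ 5.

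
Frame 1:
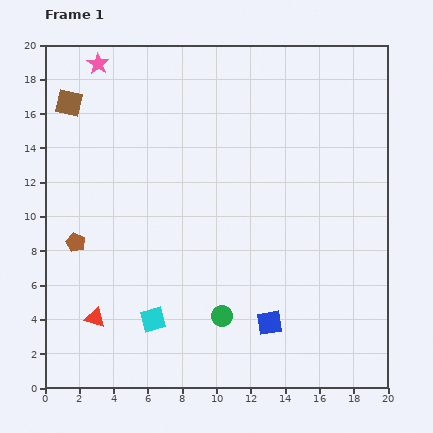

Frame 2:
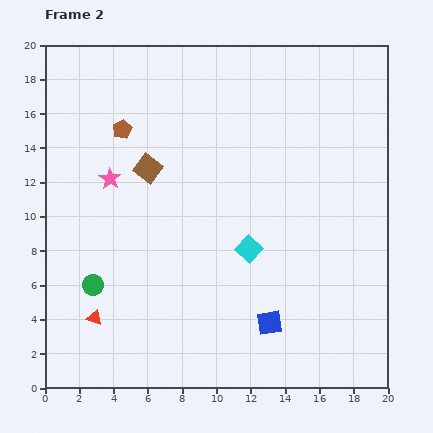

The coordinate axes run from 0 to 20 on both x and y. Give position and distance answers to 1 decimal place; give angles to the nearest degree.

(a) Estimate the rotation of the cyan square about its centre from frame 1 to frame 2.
32° counter-clockwise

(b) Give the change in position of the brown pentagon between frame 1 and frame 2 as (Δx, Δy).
(2.7, 6.6)

The brown pentagon was at (1.8, 8.5) in frame 1 and (4.5, 15.1) in frame 2.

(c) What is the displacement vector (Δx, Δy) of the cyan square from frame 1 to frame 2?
(5.6, 4.1)

The cyan square was at (6.3, 4.0) in frame 1 and (11.9, 8.1) in frame 2.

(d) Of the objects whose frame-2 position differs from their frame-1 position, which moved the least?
the brown square

(moved 6.0)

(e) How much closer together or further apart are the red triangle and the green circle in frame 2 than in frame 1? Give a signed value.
-5.5

Distance in frame 1: 7.4. Distance in frame 2: 1.9.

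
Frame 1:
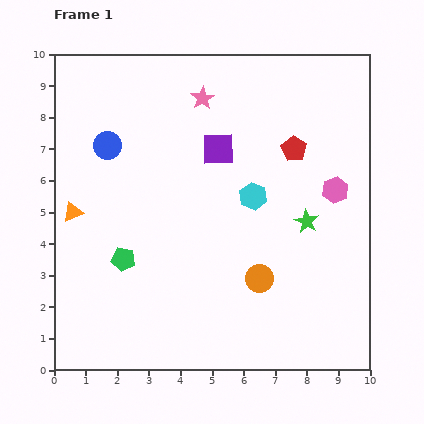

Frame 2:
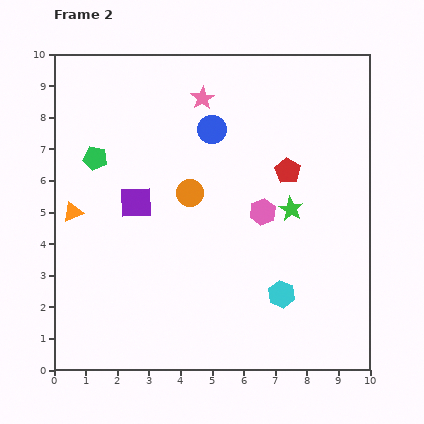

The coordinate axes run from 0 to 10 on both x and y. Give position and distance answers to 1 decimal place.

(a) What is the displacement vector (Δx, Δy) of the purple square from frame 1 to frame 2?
(-2.6, -1.7)

The purple square was at (5.2, 7.0) in frame 1 and (2.6, 5.3) in frame 2.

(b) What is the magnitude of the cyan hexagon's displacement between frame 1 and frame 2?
3.2

The cyan hexagon moved from (6.3, 5.5) to (7.2, 2.4), a distance of √(0.9² + 3.1²) ≈ 3.2.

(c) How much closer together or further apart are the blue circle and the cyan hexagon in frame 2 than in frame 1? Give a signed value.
+0.7

Distance in frame 1: 4.9. Distance in frame 2: 5.6.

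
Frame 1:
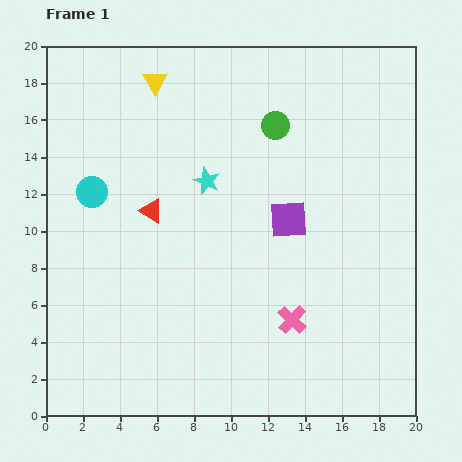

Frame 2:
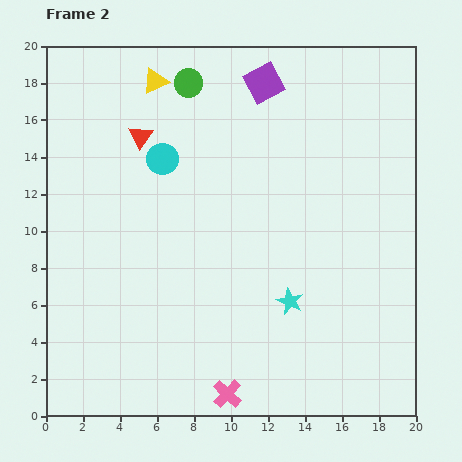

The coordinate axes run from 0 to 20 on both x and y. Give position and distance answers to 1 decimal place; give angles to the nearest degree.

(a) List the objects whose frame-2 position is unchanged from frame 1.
the yellow triangle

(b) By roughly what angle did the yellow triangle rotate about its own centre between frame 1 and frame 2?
37° clockwise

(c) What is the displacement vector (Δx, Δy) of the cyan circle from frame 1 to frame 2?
(3.8, 1.8)

The cyan circle was at (2.5, 12.1) in frame 1 and (6.3, 13.9) in frame 2.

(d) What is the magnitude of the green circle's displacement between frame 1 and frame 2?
5.2

The green circle moved from (12.4, 15.7) to (7.7, 18.0), a distance of √(4.7² + 2.3²) ≈ 5.2.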